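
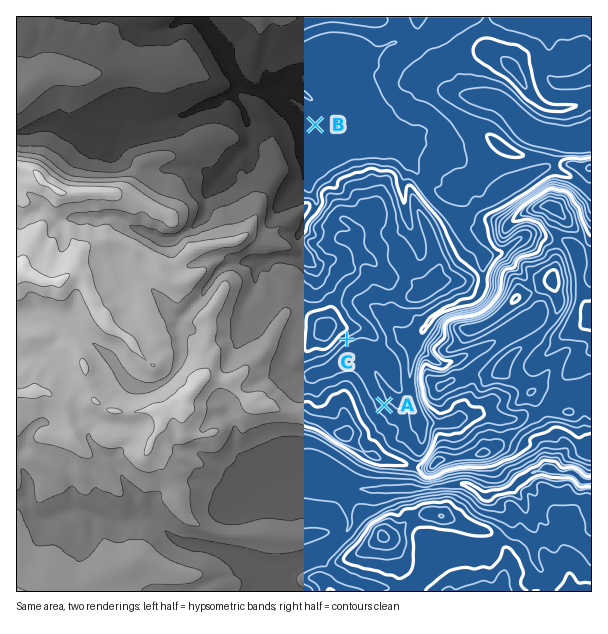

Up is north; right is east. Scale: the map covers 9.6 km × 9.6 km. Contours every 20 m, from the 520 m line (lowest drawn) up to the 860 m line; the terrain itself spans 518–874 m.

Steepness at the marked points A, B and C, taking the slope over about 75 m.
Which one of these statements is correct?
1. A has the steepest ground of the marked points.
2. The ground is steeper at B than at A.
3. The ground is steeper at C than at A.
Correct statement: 3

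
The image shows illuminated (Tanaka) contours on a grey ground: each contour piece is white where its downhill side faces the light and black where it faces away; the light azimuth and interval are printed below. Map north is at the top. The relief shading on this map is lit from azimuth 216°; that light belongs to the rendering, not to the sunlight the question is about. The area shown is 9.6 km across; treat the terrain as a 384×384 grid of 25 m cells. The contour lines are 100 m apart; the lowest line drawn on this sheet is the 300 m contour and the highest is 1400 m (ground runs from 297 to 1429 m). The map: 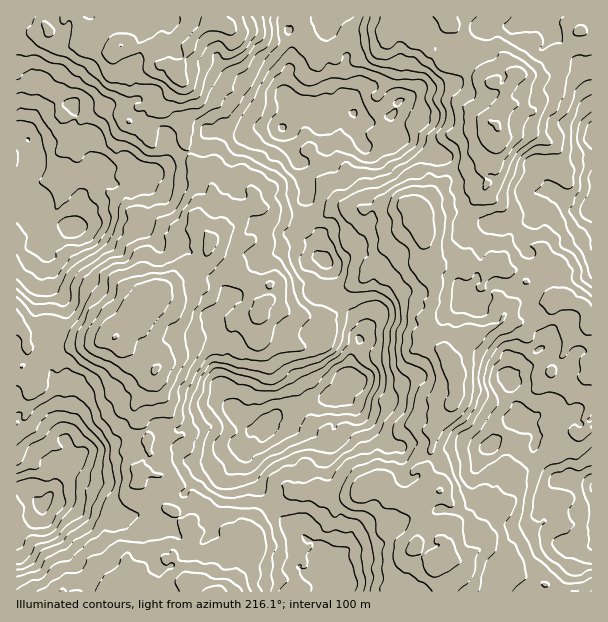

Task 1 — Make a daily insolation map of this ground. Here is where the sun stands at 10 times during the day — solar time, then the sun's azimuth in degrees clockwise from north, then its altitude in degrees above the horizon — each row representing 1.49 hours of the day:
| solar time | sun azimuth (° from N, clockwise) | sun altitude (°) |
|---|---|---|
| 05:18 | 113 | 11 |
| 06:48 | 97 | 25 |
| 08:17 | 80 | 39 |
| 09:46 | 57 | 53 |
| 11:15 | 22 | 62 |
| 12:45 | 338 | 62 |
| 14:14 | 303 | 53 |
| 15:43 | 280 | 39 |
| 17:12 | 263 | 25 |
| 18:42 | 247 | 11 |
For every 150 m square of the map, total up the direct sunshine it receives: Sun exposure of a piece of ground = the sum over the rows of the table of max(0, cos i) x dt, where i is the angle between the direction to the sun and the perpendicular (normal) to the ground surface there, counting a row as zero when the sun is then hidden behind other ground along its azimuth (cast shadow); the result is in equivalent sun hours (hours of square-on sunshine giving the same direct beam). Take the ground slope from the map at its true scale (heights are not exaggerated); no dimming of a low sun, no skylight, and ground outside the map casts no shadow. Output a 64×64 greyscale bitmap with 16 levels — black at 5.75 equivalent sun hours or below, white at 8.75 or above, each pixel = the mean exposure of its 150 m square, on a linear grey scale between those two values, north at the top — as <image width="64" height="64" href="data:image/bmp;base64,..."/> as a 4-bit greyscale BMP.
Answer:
<image width="64" height="64" href="data:image/bmp;base64,Qk12CAAAAAAAAHYAAAAoAAAAQAAAAEAAAAABAAQAAAAAAAAIAAATCwAAEwsAABAAAAAAAAAAAAAAABEREQAiIiIAMzMzAERERABVVVUAZmZmAHd3dwCIiIgAmZmZAKqqqgC7u7sAzMzMAN3d3QDu7u4A////AIpWrLm8ze7+zu3IdmiKze7N7buIre/u7e/t//3//pNIRWVYrtqtzbvJy6YTi9zMy77/7cq9zu3c7tzs3u7HVCQAN5eL3JvNvOlnWJacvMy97//9vM3d7N3d3O68zJZqoUN1OLq97deO76i3i7zdvt7f7+3LvNzavMy978ypNGqEyFE1eJmam9zMvJzc283N3v7v/MzLvLlGd63e3KqJrb3JIARmjJlplne+2pnMy5rL7t7u3duYert3u9y6qrzu7tQRJDRJdZ26eu3tqayZqc7+3t7czIiaiqe9ubus7u/tuHVDI3jNqu/t3tynaXec7/7t3e2867q4Vrer3Lzu7t3MulRmic7t7+7Kv9xlh67u7v7r3d7u2aVUvL3dzb3tzKndlpqJzu7t2pvbZFZI7u3u7su+/u7bvbu87M293e/afP/dvKeMze7braRVab3u7u7ezMzt3avbmrvMWL3L3Ljf7d27qXi6zr3qYgRli+7bu5uqrdyYa5aXdpy6zdmJqczN7svdyqmuyqdVu5Z5mZyomoaZmK2GU1WXvezN3dzMvd7vyZvLyqhkaZvrhjM3nMh2p0Q1mtyWi8dK7czc3dze7+/8mcyZq6ac7aq6gxBpmqREU0R1esurvFB4me7Mzt7///6pnMqsmbzavMyCISJHQQKGZ3ZJy6q7glzKrO7u3e7u7cu8uZqsuszt7chWMlnKdVe+7JaMzd3tm97dzu3dze7ty927mpqYzN3cy5i5re23Zp3tqZq+3e/sz+7d3u7t7dzM3LzM3JmaqY3u7My63KQkeZqYqorN7tqt7tze3u7d7s3bvM3KWpdZ3e7t3aYiJHp2MYipurzt7u7t7d/dze3t3bqt3Llama7t7d7uyWZoecqmaYaaq+3u7v7u7s3c7v7bvKu7t1vN793ezO7t3bqGe8polkqbys7u3t7evf7v/9qryKume7vv3cub3u3v63Vr23NYVXlXiK3e7u7rzv/+2ry3i6eZq+3bu7rO3d7/2ZrNlFZkVprNzO7u7t7+/9yqu8lpqJuquZq7y8zMvO27q8zKc2I3q+7aut7erv/uyaq723SGnMqJvN3MqqmZvdzKvLuEQmas7u663Mve/+6ZqrzbuVW83e3NzM3aq5i+26qpu6cUmZzu7cq829zu7GeavcrIad3u7czcvdmqy6yqmIWahIq7mb3M/szu7dzcRGh7qsy97s3e2tvN7cqrq+2plXhzerq6rN3v7u7Y3+sgBGms287uztzZzN7u7KrM7qZVZwVSJHvL7u7t3qmqh1QxFazM7dy7ucrM3u7cvM7v2Yl3KVUAN6mO7e7cdWZ4dTI0nc3d3c3ZhpztuFVq3u7bmql5dnzIWM/t7uoRMmmpYwJZzc293u22d7y3eqzu3LvLuYec7+ypvd7tshaavLqKhlV6i87t3tqJvKrt3N28zd3KuZ3+3N7/yagwW7p4iZqjEAAJvczu3LNpibzarN3u7tuoru3d7+7t2FO7y5RTdTE1IAW+/+3LlCRFdliM3e/tzLvO3t7O3eybqZqppTEAAAVVVJre7rupNnqou6m53uyrmsu87rqbuplYm87aMQADeJmrrK3t3u/Kvd/s3Lze7M2sybymiszLMmnN7sVAAmlBKs3dm87u/tvM3+vc3M7uzJqHncub7LqIq63utUd0V4dr3e2oncu8u83v7M793v27mc3cib23eaq6nf7N7LhoqNmru6aMzt7d7+7t3v3N25hnve3u2qp5unedzO7u7qjMy1WXZpvO/93f/t3d7t26tne+///u3synZv7s3u7dyWRmVTBJiM7u3Kmc3d7d3KmoVZ7tzNrd15y9//7e7u7ZQ2aZhUvbidqJq6qaZ3q4QzR4vs3Nu7dqvc7//t3u7cmVONyIvb3rq9y87JQyhjEAA1e+uc2rzczczO7u3f7czs3anNzcrczJSJvt28l1YQEESt23nbzu7amr7b3v/Kyt3u7LzMmKiURTKbqcynQjRqhnu8u8vN7cu7zevf7+/93dvO3NuclTMyWtvdu2AEQAZVeGqrq6vtvanM3c3d7sze2q3uuaiGNol9/7iTJYYwJM/aanm7qc3Mvbnd3M3u7ty7vO64mZeJU2q8zbur3dUUjtuIl7m6q7y3Xu3d7s3czOyt7Jmom9t1NIdZuq7d3bqKu6qIuZ3MqqnO7d3v3tzazc3si+7t67rcqszLy53t2TE0eYd0jcu5q93t3d3u3MnNy93L7u3u3e7d3tvN7dq+2nh5QTes293czt7deu3svO2ry9rd3d7t3t7/7f3d/Z3bqoYhOby73dzu7u3O3e3u3JzKqt7t3sve7v///czOu8q6VmY4eKvd3O7u/ty8yszNuaiYzs3czO7c3u79qrzNmYk4q7uqrLzO7v/+7d2qzdyYd3etzdzM3c283N/t283Mynepqbqd7e3u///u3MvLu7uHh63t3c3uvdve3MvMuqqrxVWbp1fe7u7u3MzOvKuHrKl4rbvd3d7c3d7tmb7uu6zZJEUQCt3f/u3MzMysy9lWiqqcirzd3u277u26vMzcnNyolQA3vO/+/N7szHjKu7q6mbtqm8ze3orv7Ku83d3e2slyBM2s/+7e7dmqghJ2eFWL23ury5zaes7svL3t3u6ndlONzLzd7K3M64modGmJiCnKqZqZrcyrqsuqjZvO7ZjMmazO/cqdt13u3Mve64u7uIhoiZnf7b7Zh5q93u24ne/u7e78hH"/>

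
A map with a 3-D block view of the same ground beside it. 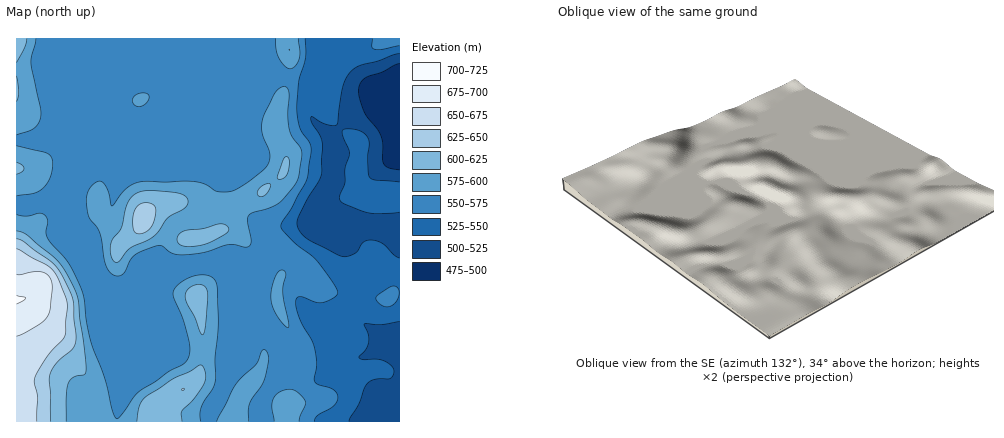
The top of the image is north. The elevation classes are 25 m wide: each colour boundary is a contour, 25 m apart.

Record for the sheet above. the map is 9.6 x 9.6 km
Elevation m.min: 490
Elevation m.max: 700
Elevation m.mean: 565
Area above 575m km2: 26.4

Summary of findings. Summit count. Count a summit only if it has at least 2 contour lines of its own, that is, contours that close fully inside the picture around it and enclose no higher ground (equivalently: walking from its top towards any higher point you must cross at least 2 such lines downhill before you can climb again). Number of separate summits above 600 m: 1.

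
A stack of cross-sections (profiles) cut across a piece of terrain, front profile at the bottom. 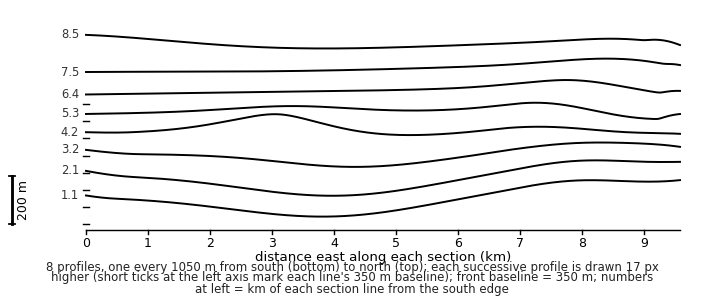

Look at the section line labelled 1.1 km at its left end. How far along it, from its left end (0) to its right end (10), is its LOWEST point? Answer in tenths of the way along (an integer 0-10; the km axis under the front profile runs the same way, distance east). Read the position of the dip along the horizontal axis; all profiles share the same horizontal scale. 4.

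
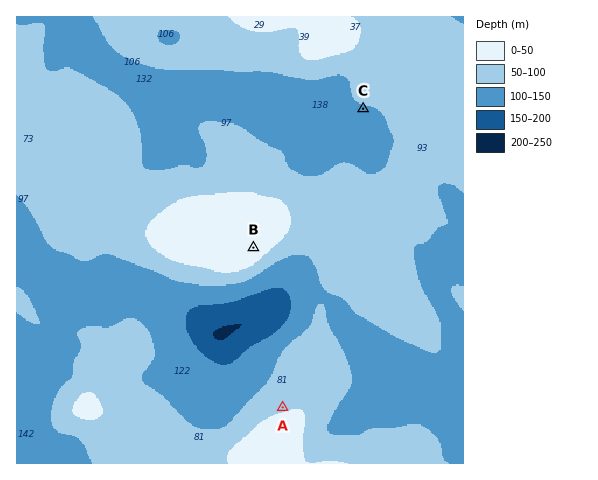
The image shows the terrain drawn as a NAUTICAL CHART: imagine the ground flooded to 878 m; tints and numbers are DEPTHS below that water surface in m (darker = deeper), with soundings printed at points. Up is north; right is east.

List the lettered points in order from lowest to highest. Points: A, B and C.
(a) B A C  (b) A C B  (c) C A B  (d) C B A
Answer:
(c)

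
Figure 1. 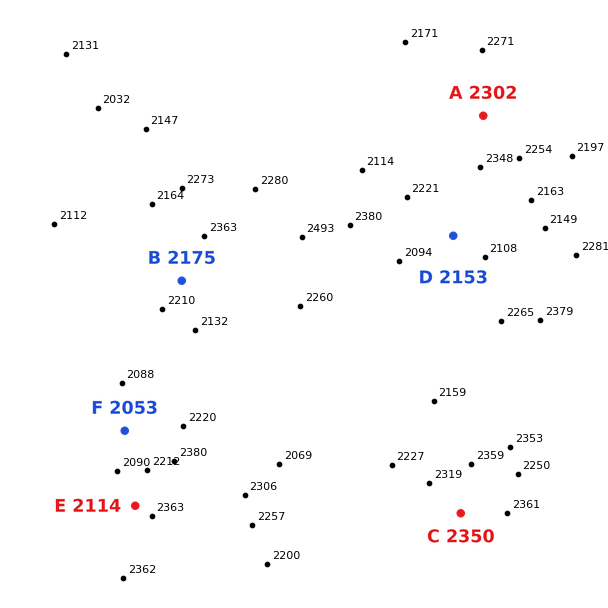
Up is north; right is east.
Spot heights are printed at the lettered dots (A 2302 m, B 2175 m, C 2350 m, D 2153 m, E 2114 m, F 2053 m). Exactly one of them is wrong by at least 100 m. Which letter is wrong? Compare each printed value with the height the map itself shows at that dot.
E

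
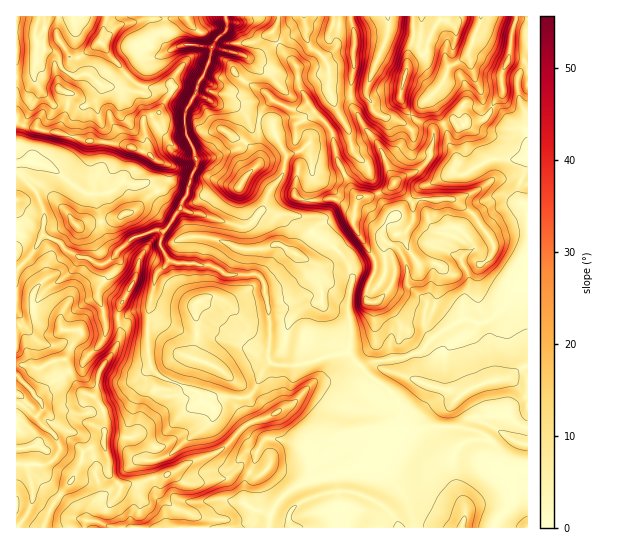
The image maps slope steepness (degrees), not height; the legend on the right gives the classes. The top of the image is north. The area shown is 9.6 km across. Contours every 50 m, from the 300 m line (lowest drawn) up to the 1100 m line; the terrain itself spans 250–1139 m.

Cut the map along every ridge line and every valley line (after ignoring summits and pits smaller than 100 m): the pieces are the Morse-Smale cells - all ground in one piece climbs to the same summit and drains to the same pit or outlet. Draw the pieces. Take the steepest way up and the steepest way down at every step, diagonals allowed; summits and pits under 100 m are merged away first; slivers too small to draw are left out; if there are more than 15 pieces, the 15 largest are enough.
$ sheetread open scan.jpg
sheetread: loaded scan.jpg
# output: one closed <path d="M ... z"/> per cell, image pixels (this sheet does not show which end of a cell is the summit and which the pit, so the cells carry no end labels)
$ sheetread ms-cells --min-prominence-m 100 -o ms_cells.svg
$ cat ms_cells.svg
<path d="M278 16l-52 0 1 14-10 8-5 9-3 15-12 23-1 8 22 12 20 3 12 11 20 4 17 32-6 22-10 12-7 18-18 20-7 0-58-19-18 25-3 9 1 7 6 9 7 5 37 2 15 10 31 0 4 3 3 4 5 32-1 44 5 6 24 1 34-10 18-3 19 22 15 11 17 18 3 10-2 19 5-3 21-2 32 0 26 8 6 6 0 21 18 13 3 10 0 16-15 18-2 8 32 1 1-397-13-6-21-18-9 12-6 2-12 0-6 6-3 0-5-7-4 1-16 10 0 11-5 19-10 10-24 10-15-36-8-8-5 0-31 13-3-19-23-25-10-21-2-18-16-17-9-17 5-8z"/><path d="M17 168l0 360 252 0 0-9 8-17 14-13 15-8 9-2-6-16 4-12 8-7 29-12 23 1 22 10 6-14 2-16-3-10-17-18-9-5-18-18-7-10-18 3-34 10-20 0-7-2-6 6-14 27-31 1-10 8-8-4 0-6-3-3-11-3-28-13-8-9-3-12 0-37 8-44 12-12-8-17 4-14-11 0-22 8-26 25-8 0-11-7-7 0-13-6-8-10-15-7 1-23-3-8-5-12-19-20z"/><path d="M169 260l-2 5-11 9-5 24-3 20 0 37 3 12 8 9 28 13 11 3 3 3 0 6 8 4 10-8 31-1 14-27 7-7-3-4 1-44-5-32-7-7-31 0-15-10-37-2z"/><path d="M459 427l-32 0-25 4-15 24-10 10-14 6-24 2-2 2 0 10 4 42 153 1 3-9 15-18 0-16-3-10-18-13 0-21-6-6z"/><path d="M189 44l-12 3-20 10-14 2-16 16 15 12 19 1 10-4 2 3-13 24-16 8 5 34-28-9-34-3-70-18-1 40 11-2 22 6 37 26 21 0 15-10 24 0 11 8 4 10 9 10 7 2 11-20 3-15 6-15-4-16-8-16 0-20 22-42 5-19-1-3z"/><path d="M73 16l-57 1 0 105 10 5 31 5 30 9 34 3 28 9-5-34 16-8 5-12 7-8 0-6-11 3-14 0-10-4-11-8-13 11-8 0-16-12-16 1-7-4-6-7-1-8-7-6 21-16 2-13z"/><path d="M197 93l-12 18 0 20 8 16 4 16-6 15-3 15-7 10 0 6 58 18 7 0 18-20 7-18 12-15 4-19-17-32-20-4-12-11-20-3z"/><path d="M27 161l-9 2-2 4 8 12 12 12 5 12 3 8-1 23 15 7 8 10 13 6 7 0 11 7 8 0 4-3 12-13 16-12 16-5 12 0 11-17-12-9-7-14-11-8-24 0-15 10-21 0-32-24z"/><path d="M366 432l-21 1-24 11-8 7-4 12 6 16-9 2-15 8-14 13-8 17 0 8 72 1-4-53 2-2 30-4 8-4 10-10 6-10-2-4-8-4z"/><path d="M333 16l-54 0-2 9-5 8 9 17 16 17 2 18 10 21 23 25 3 20 4-4 33-10-19-28-2-11-18-1-5-8 1-20-5-10 11-9 2-5-1-8 3-7 0-4-6-3z"/><path d="M481 16l-41 1 0 4-11 17-2 13-17 12-3 4-7 31 10 17 27-25 8-12 3-11 20-12 13-36z"/><path d="M366 92l-4 3-11 1 1 10 12 21 15 18 10 28 4 8 4 0 6-5 15-5 10-10 5-19 0-12-22-14-6 5-6 0-21-6-6-6 0-6z"/><path d="M413 16l-25 1 0 17-21 53 0 8 5 8 0 6 11 8 8 0 8 4 6 0 6-6-6-6-5-14 7-24 1-18 5-14z"/><path d="M469 56l-21 11-3 11-8 12-26 25 4 5 19 11 19-11 5 7 3 0 6-6 16-1 6-6 3-7-9-8z"/><path d="M165 16l-58 1-7 25 26 33 4-2 13-14 14-2 16-8-6-11z"/>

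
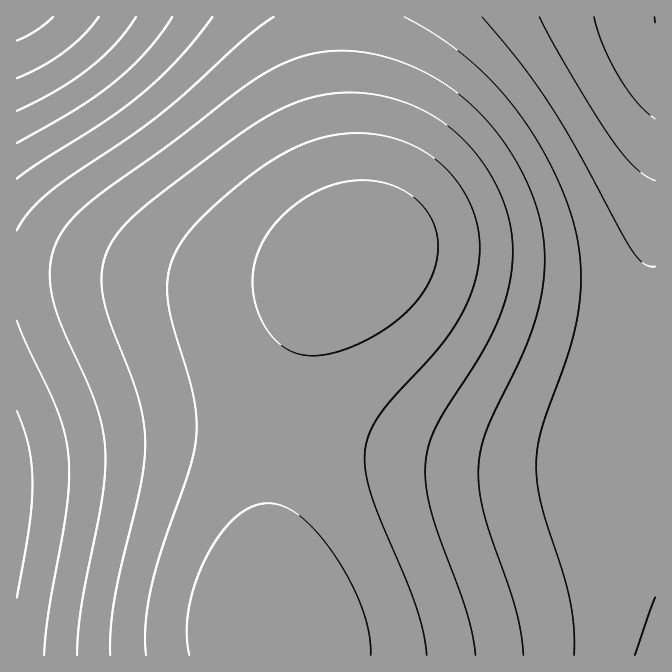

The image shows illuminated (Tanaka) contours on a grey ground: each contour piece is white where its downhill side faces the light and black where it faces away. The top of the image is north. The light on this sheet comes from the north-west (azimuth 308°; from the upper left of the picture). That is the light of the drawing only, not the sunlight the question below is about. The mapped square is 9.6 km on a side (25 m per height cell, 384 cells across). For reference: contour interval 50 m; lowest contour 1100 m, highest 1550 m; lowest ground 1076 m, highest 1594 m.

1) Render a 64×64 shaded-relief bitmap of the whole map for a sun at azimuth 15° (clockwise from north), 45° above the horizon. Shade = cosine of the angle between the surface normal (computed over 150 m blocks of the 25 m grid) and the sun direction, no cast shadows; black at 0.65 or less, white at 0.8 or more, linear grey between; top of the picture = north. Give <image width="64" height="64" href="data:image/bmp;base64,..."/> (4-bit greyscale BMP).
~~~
<image width="64" height="64" href="data:image/bmp;base64,Qk12CAAAAAAAAHYAAAAoAAAAQAAAAEAAAAABAAQAAAAAAAAIAAATCwAAEwsAABAAAAAAAAAAAAAAABEREQAiIiIAMzMzAERERABVVVUAZmZmAHd3dwCIiIgAmZmZAKqqqgC7u7sAzMzMAN3d3QDu7u4A////AEREREREREREREREVVVVZmZmd3d3d3d3d3d3d3d2ZmZVREREREREREREREVVVVZmZnd3d3d4iIiId3d3d3ZmZlVERERERERERERFVVVmZmZ3d3d4iIiIiIiIh3d3d2ZmZVVERERERERFVVVVZmZnd3d3iIiIiIiIiIiId3d3dmZlVVVEREREVVVVVWZmZ3d3d4iIiIiIiIiIiIiHd3d2ZmVVVVVVVVVVVVVmZmZ3d3eIiIiIiIiIiIiIiIh3d3dmZlVVVVVVVVVVVmZmd3d3iIiIiIiIiIiIiIiIiHd3d2ZmVVVVVVVVVVVmZmd3d3iIiIiIiJmZmYiIiIiIh3d3ZmZVVVVVVVVVZmZmd3d4iIiIiIiZmZmZiIiIiIiHd3dmZlVVVVVVVVVmZmd3d4iIiIiIiZmZmZiIiIiIiId3d2ZmVVVVVVVVVmZmZ3d3iIiIiIiZmZmZiIiIiIiIh3d3ZmZVVVVVVVVWZmZ3d3iIiIiIiIiIiIiIiIiIiIiHd3dmZlVVVVVVVVZmZnd3eIiIiIiIiIiIiIiIiIiIiHd3d2ZmVVVVVVVVVmZmd3d4iIiIiIiIiIiIiIiIiIiHd3d3ZmZERERVVVVWZmZ3d3eIiIiIiIiIiIiIiIiIh3d3d3dmZkREREVVVVVmZmd3d4iIiIiIiIiIiIiId3d3d3d3d2ZmREREREVVVVZmZ3d3d4iIiIiIiHd3d3d3d3d3d3d2ZmZERERERFVVVmZmd3d3d3d3d3d3d3d3d3d3d3d3d2ZmZjRERERERVVVZmZnd3d3d3d3d3d3d3d3d3d3d3d2ZmZmMzMzRERERVVWZmZnd3d3d3d3ZmZmZmZmZmZmZmZmZmUzMzMzNEREVVVWZmZmZmZmZmZmZmZmZmZmZmZmZmZmZTMzMzMzRERFVVVmZmZmZmZmZmVVVVVVVmZmZmZmZmZVIiIiMzMzRERFVVVmZmZmZVVVVVVVVVVVVVZmZmZmZlUiIiIiMzM0RERVVVVVVVVVVVVVREREVVVVVVVmZmZmVSIiIiIjMzNEREVVVVVVVVVVRERERERERVVVVVVmZmVVERIiIiIzMzRERFVVVVVVRERERERERERERVVVVVZmZVURESIiIjMzNERERFVVVEREREREQzNEREREVVVVVmZlVREREiIiIzMzRERERERERERERDMzMzNERERVVVVVZmVVERESIiIjMzNEREREREREREQzMzMzMzREREVVVVZmZlURESIiIjMzM0REREREREREQzMzMzMzNERERVVVVmZmZhESIiIiMzM0REREREREREQzMzMzMzM0RERVVVVmZmZmIiIiIiMzMzRERERERERERDMzMzMzM0RERFVVVmZmZmYiIiIiMzMzREREREREREREQzMzMzM0RERFVVVWZmZmZiIiIjMzM0REREREREREREREMzMzM0RERFVVVWZmZmZmIiMzMzNERERERVVURERERERERERERERFVVVmZmZmZmYzMzMzRERERFVVVVVVRERERERERERERVVVVmZmZnd3ZjMzNEREREVVVVVVVVVVREREREREREVVVVZmZmZ3d3d3REREREVVVVVVVVVVVVVVVVVERVVVVVVWZmZnd3d3d3dERFVVVVVVVWZmZVVVVVVVVVVVVVVWZmZmZ3d3d3d3d1VVVVVmZmZmZmZmZmZlVVVVVVVmZmZmZ3d3d3d4iIh3VWZmZmZmZmZmZmZmZmZmZmZmZmZmZ3d3d3eIiIiIiIhmZmd3d3d3d3d3d2ZmZmZmZmZ3d3d3d4iIiIiIiIiIiHd3d3d3d3d3d3d3d3d3d3d3d3d3iIiIiIiIiJmZmYiIeIiIiIiIiIiIiHd3d3d3d3iIiIiIiZmZmZmZmZmZmZmIiZmZmZmYiIiIiIiIiIiIiIiImZmZmZmZmZmZmZmZmZmZmZmZmZmZmYiIiIiIiIiJmZmZmqqqqqqqqqqpmZmZmaqqqqqpmZmZmZiIiIiZmZmZmqqqqqqqqqqqqqqqqZmqqqqqqqqqmZmZmZmZmZmZmaqqqqq7u7u7qqqqqqqqqqqqu7qqqqqqmZmZmZmZmZqqqqq7u7u7u7u7uqqqqqqqu7u7u7uqqqqqmZmZmZmaqqqqu7u7u7u7u7u7uqqqqqq7u7u7u7qqqqqpmZmZmqqqqru7u7vMzMu7u7u7qqqqqru7u7u7u6qqqqqZmZqqqqqru7u8zMzMzMu7u7uqqqqqu7u7u7u7qqqqqqqqqqqqqru7u8zMzMzMzLu7u6qqqqq7u7u7u7uqqqqqqqqqqqqru7u8zMzMzMzMu7u7qqqqqrzLu7u7u6qqqqqqqqqqqru7u8zMzMzMzMy7u7uqqqqqu7u7u7u6qqqqqqqqqqqqu7u7zMzMzMzMzLu7uqqqqqq7u7u7u6qqqqqZmaqqqqq7u7vMzMzMzMzLu7uqqqqpmbu7u7u6qqqqmZmZmqqqqru7u8zMzMzMzLu7uqqqqZmZu7u7uqqqqpmZmZmZqqqqu7u7vMzMzMzLu7uqqqmZmZm7u6qqqqmZmZmZmZmaqqqru7u7vMzMy7u7uqqqmZmZmaqqqqqpmZmZmZmZmZmqqqq7u7u7u7u7u7uqqpmZmYiIqqqqmZmZmYiIiJmZmZqqqqu7u7u7u7u7qqqpmZmIiIiqmZmZmIiIiIiIiJmZmZqqqqq7u7u7uqqqqZmZiIiIiJmZmZiIiIiIiIiIiZmZmqqqqqq7u6qqqqqZmZiIiId3"/>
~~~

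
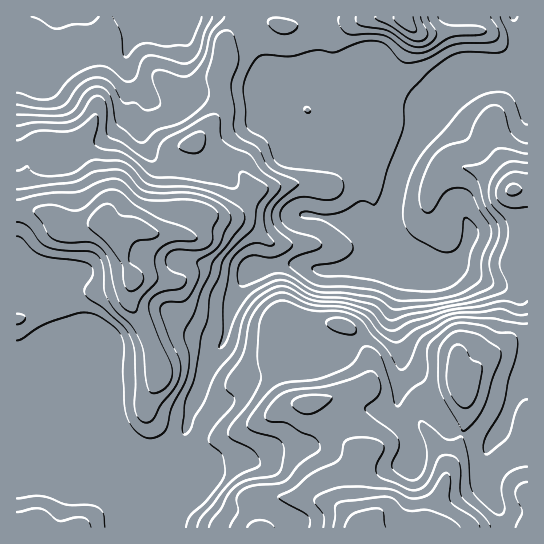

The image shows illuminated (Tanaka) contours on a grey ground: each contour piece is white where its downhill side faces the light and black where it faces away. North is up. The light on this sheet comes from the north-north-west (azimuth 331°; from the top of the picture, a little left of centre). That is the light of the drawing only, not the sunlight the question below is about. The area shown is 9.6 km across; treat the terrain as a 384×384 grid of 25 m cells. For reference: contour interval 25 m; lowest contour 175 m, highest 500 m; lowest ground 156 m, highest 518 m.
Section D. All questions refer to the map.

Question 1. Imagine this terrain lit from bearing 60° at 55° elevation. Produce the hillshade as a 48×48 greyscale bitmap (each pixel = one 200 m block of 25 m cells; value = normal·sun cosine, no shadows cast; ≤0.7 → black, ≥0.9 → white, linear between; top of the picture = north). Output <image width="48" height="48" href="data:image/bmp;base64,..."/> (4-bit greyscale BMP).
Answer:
<image width="48" height="48" href="data:image/bmp;base64,Qk32BAAAAAAAAHYAAAAoAAAAMAAAADAAAAABAAQAAAAAAIAEAAATCwAAEwsAABAAAAAAAAAAAAAAABEREQAiIiIAMzMzAERERABVVVUAZmZmAHd3dwCIiIgAmZmZAKqqqgC7u7sAzMzMAN3d3QDu7u4A////AJq7qszLmZmGZnd4m6l2RFirurqrzN7qd6q7u7zLmZmYdnd4mZdlVXmrvLu7ze7Jdqq8y7u5mZmZh1VniId3eJqrzdurze2nVqq7qqqZmZmZmGVomqmImaq7zduJvduGZ5qpmZmZmZmZmHZ5q5iImZq83clnvduHiJmZmZmZmZmZmHZ5mXd4mZmszKhmrduImZmZmZmZmImZh2Z4h3eJmHiru6hnvduZmpmZmZmZh4mZd2Z3d2d4h3iry6h5vMuZmZmZmZmZZXmph2ZmZmZ3d4qrzKiKqqqZmZmZmZmXRHq6h3ZmZnZniZqry5irmJqpiJmZmZmWNZvLmIdmZ3ZomZqruoiqZoqpmJmZmZmFRpq7qHh2ZneJqpmauomnRZu6mZmZmZl1RXm8qHd3Znmruqmay5mVNqzLqZmZmZh2VFi9yXd3eJq7qpmr3Jh0SLzLqpmZmZiHVFne23d3eJmqmZmb3JhkWau7qpmZmZmHU1vu3Jd3eJmZmZib3JdUaau7u5mZmZmGQ2zu3KhlaIiZmZic7JZVabu8u5mZmZl1I43ty6hUaIiZmIiu64dmerzMzJmZiIdiBL7bu7lTV4iIiIrv64iHis3cvKqYiHYwKN26q7pkV4iaqr7/65qYm8zMzKqZmGQhW9uZrMuFV5vN3O//7Lu6q7u8zJmZh2Uzerl4vMunZ63/7d7e7cu7qqmqqZmZiHZEeqmKzMy6iL7/7MzNy7qqqYiHd5mZiHU0eru7zM3bmb7+y7u7qZmZmHZEaJiId2Qkm83Lu83KmazKmZmZmZmZmHQ1eYdlVVMlm7uoiau5d5qYiZmZmZmYiHVGiWVEVlM3qZmGebupeKu6q7qZmZh3mYZFeERFd2VpmZqpq8yqrN3Lu7qZmYd4mpZDaFVnmXeaq8y7uru8zu26qqmZmHd5qoUiaHeJqoirvdyqqs3d3dupiJmJmHaKqWISZ5mruois3cu7ze7bu7qGZ5mZmXaKqFETaKqrupis7ty83uypq8qHebqZqXaJl0Ikiaq7upms/+y8zLqZvdy6q8qZqXZ4h2VWm6q7qYq879qqqZib3+27u7maqodniIh4q5q6mZq87riIiZms79uqqpmJqpdnmqmJvJmqmavN7Zd4iqvN7sqZmZmIqqh4mpiKzJmqqavN24eIm8zd3LmZmZmImqmImYibzZq7uZzdupmYiszdy5mImZmYmqqYiHebzLzMqIvduqqpiazduZd4qpmZmqqZiHiczMzKhmruuqmZiJvNuYeKupmZmqmZmIiszMypdnvuuoeJh4rMqYiaqZmZmZmamZmru7qYd4vtuHeah4rMqZmaqZmZmZmaqZmqqpmYiJvMp3m7h3m7qYiZmZmZiImZmZmZmZmZmZq7l4vLhWi7qIiIiJmZhneJmYiImZmZmZmqmKy6dEjLmHiIiJmIZDRoh3Z4qpmamZmbqrupc0nLh3iIiId1MAOKl2aLupmqmZmruqmZdFm5d4mZh2ZTECndqInOyZqqmZmrupmZdmiYeJmZh2UzEX3+uqvfuA=="/>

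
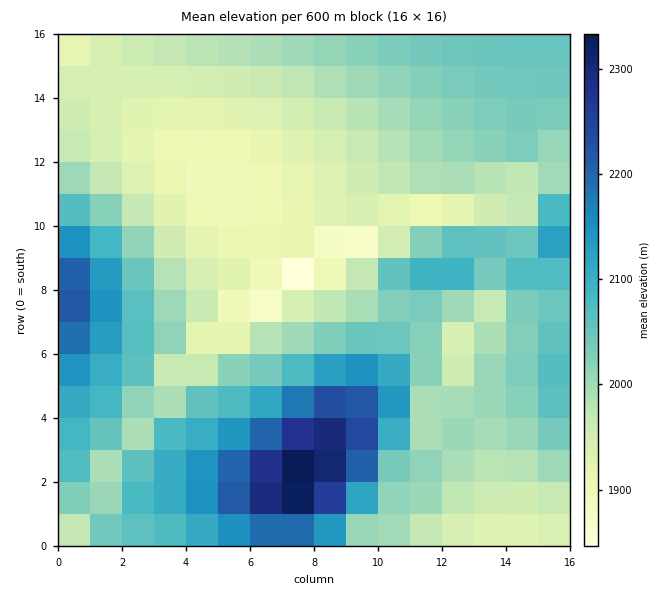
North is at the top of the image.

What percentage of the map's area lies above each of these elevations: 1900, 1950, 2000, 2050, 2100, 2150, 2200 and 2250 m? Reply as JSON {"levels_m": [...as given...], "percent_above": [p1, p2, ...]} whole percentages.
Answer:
{"levels_m": [1900, 1950, 2000, 2050, 2100, 2150, 2200, 2250], "percent_above": [95, 76, 54, 30, 17, 10, 6, 3]}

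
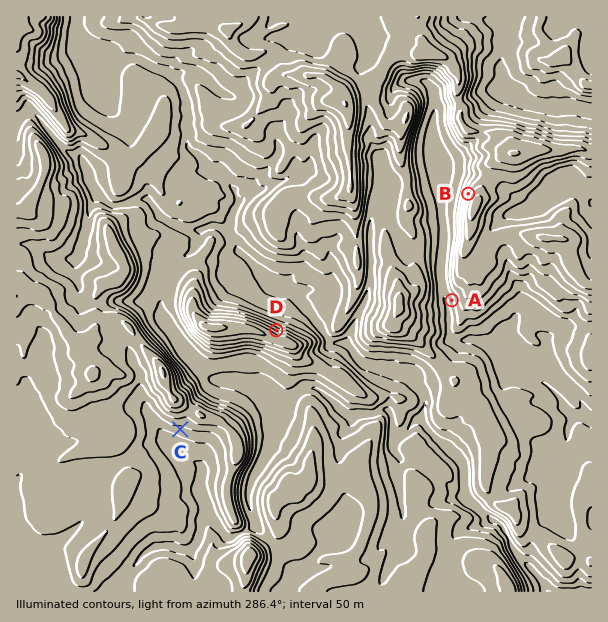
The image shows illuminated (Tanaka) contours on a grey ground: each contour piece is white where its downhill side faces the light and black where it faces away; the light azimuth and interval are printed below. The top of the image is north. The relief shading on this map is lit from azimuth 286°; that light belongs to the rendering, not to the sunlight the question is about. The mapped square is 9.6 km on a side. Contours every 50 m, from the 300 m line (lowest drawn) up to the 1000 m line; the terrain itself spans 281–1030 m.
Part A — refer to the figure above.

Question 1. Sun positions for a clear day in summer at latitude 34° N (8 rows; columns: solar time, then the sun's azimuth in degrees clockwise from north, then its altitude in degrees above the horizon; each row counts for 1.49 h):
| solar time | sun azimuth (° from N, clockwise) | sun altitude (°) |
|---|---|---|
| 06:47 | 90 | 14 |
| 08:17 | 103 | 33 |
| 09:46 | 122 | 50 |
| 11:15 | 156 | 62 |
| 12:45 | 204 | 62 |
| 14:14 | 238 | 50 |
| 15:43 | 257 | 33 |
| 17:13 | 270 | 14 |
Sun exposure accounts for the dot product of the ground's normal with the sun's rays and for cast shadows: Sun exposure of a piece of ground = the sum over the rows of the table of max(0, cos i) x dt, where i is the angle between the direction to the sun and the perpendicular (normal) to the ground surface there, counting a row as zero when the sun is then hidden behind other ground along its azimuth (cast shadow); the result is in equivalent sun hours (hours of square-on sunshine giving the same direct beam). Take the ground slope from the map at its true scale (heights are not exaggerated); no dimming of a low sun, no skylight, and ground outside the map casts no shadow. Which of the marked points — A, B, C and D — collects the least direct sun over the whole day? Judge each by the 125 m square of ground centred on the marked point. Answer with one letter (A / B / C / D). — D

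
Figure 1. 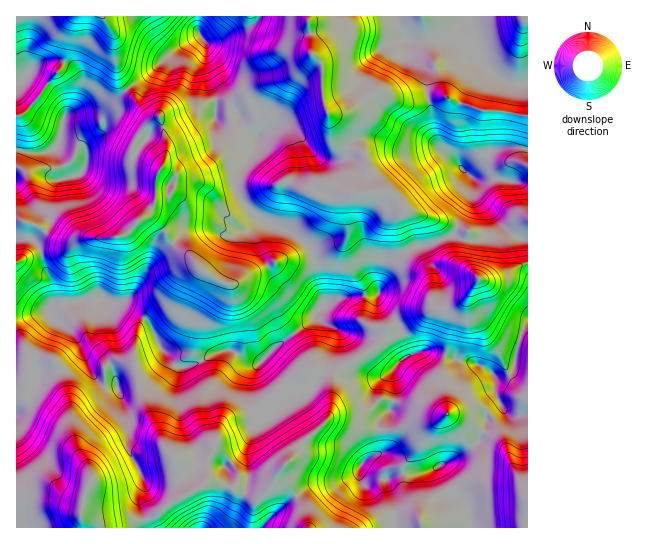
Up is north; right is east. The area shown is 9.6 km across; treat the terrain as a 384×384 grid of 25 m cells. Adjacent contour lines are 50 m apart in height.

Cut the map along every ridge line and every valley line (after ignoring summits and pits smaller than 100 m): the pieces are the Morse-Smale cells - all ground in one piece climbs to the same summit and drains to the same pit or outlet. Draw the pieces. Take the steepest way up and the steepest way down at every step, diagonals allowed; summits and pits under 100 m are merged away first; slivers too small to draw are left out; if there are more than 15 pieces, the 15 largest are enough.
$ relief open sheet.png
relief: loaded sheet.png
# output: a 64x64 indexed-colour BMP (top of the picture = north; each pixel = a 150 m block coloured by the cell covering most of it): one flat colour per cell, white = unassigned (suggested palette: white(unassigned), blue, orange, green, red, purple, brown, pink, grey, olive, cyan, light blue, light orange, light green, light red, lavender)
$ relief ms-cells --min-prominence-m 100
<image width="64" height="64" href="data:image/bmp;base64,Qk12CAAAAAAAAHYAAAAoAAAAQAAAAEAAAAABAAQAAAAAAAAIAAATCwAAEwsAABAAAAAAAAAA////ALR3HwAOf/8ALKAsACgn1gC9Z5QAS1aMAMJ34wB/f38AIr28AM++FwDox64AeLv/AIrfmACWmP8A1bDFAAAAAADdEd3d3d3d3d3d3d3d3WZmZmZmZERERERMzMzMAAAAABEREREd3d3d3d3d3d3dZmZmZmZkREREREzMzMwAAAAAERERERHd3d3d3d3d3d1mZmZmZmREREREzMzMzAAAABERERERERHd3d3d3d3d1mZmZmZmZERERETMzMzMERERERERERERERHd3d0RHd3WZmZmZmZkRERETMzMzMwRERERERERERERER3dARER3WZmZmZmZkRERETMzMzMzBEREREREREREREREQAAEREWZmZmZmZERERETMzMzMzMERERERERERERERERAAERERZmZmZmZERERERMzMzMzMwREREREREREREREREAAREREWZmZmZmRERERETMzMzMzBEREREREREREREREQARERERFmZmZmZkRERERETMzMzMERERERERERERERERERERERERZmZmZmZEREREREzMzMwREREREREREREREREREREREREWZmZmZkRERERERMzMzBERERERERERERERERERERERERFmZmZkRERERERETMzMERERERERERERERERERERERERERZmZmZERERERERMzMwRERERERERERERERERERERERERFmZmZkRERERERETEROEREREREREREREREREREREREREWZmZmZERERERERERE7hERERERERERERERERERERERERFmZmZkRERERERERETuEREREREREREREREREREREREREWZmZmRERERERERERO7hERER7hERERERERERERERERERZmZmZERERERERERE7uERER7uERERERERERERERERERFmZmZkRERERERERETu7u4RHu4RERERMxERERERERERERZmZmZERERERERERO7u7uEe4RERERMzMxERMzERERERERZmZmRERERERERE7u7u7u4RERERMzMzMzMzMxERERERERZmZERERERERETu7u7u7hEREREzMzMzMzMzMxEREREREWZkRERERERERO7u7u7uEREREzMzMzMzMzMzMRERERERZkRERERERERE7u7u7u4RERETMzMzMzMzMzMzEREREREWREREREREREQO7u7u7hERETMzMzMzMzMzMzMxERERER/0RERERERERAAA7u7uEREzMzMzMzMzMzMzMzMRERER/////0REREREAAADMzMzMzMzMzMzMzMzMzMzM4gRER///////0REREQAAAMzMzMzMzMzMzMzMzMzMzMziIiIj///////9ERERAAAMzMzMzMzMzMzMzMzMzMzMzOIiIiI///////0REREAAAzMzMzMzMzMzMzMzMzMzMzM4iIiIj///////+7tEQAADMzMzMzMzMzMzMzMzMzMzM4iIiIiP//////u7u7tAADMzMzMzMzMzMzMzMzMzMzMziIiIiIj////wC7u7u7AAMzMzMzMzMzMzMzMzMzMzMzOIiIiIiIj///ALu7u7sAAzMzMzMzMzMzMzMzMzMzMzOIiIiIiIiIiPAAu7u7uwADmZmZmZMzMzMzMzMzMzMzOIiIiIiIiIiIgAC7u7u7AAqZmZmZmTMzMzMzMzMzMziIiIiIiIiIiIgAALu7u7uqqpmZmZmZkzMzMzMzMzM4iIiIiIiIiIiIiAVVu7u7u6qqmZmZmZmZkzMzMzMzM4iIiIiIiIiIiIhVVVW7u7u7qqmZmZmZmZmTMzMzN3c4iIiIiIiIiIiIVVVVVVu7u7uqqZmZmZmZmZkzN3d3dyKIiIiIiIiIiIVVVVVVW7u7u6qqmZmZmZmZl3d3d3d3IiKIiCIiIiIlVVVVVVVbu7u7qqqpmZmZmZmZd3d3d3IiIiIiIiIiIlVVVVVVVVu7u7uqqqqZmZmZmZl3d3d3dyIiIiIiIiIiVVVVVVVVW7u7u6qqqpmZmZmZmXd3d3d3IiIiIiIiIiJVVVVVVVVVu7u7qqqpmZmZmZd3d3d3d3dyIiIiIiIiIlVVVVVVVVVbu7uqqqmZmZmZl3d3d3d3d3ciIiIiIiJVVVVVVVVVVVVVVaqqqZmZmZmXd3d3d3d3dyIiIiIiJVVVVVVVVVVVVVVVqqqqmZmZmZl3d3d3d3dyIiIiIiJVVVVVVVVVVVVVVVWqqqqZmZmZmZd3d3d3dyIiIiIiJVVVVVVVVVVVVVVVVaqqqpmZmZmZl3d3d3d3IiIiIiIlVVVVVVVVVVVVVVVVAKqqqqqpmZl3d3d3ciIiIiIiIiIiVVVVVVVVVVIiIiIACqqqqqqZl3d3d3dyIiIiIiIiIiIlVVUiJVUiIiIiIgAKqqqqqqp3d3d3d3IiIiIiIiIiIiIiIiIiIiIiIiIiAACqqqqqoAd3d3d3IiIiIiIiIiIiIiIiIiIiIiIiIgAAAAqqqqqgAHd3d3ciIiIiIiIiIiIiIiIiIiIiIiIAAAAAAKqqqqAAB3d3dyIiIiIiIiIiIiIiIiIiIiIiIAAAAAAAqqqqAAAAB3d3IiIiIiIiIiIiIiIiIiIiIiIAAAAAAACqqqoAAAAAd3ciIiIiIiIiIiIiIiIiIiIiIgAAAAAAAKqqqgAAAAAHdyIiIiIiIiIiIiIiIiIiIiIiAAAAAAAACqqqAAAAAAACIiIiIiIiIiIiIiIiAAAAAAAAAAAAAAAKqqoAAAAAAAIiIiIiIiIiIiIiIiIAAAAAAAAAAAAAAAqqoAAAAAAAAiIiIiIiIiIiIiIiIgAAAAAAAAAA"/>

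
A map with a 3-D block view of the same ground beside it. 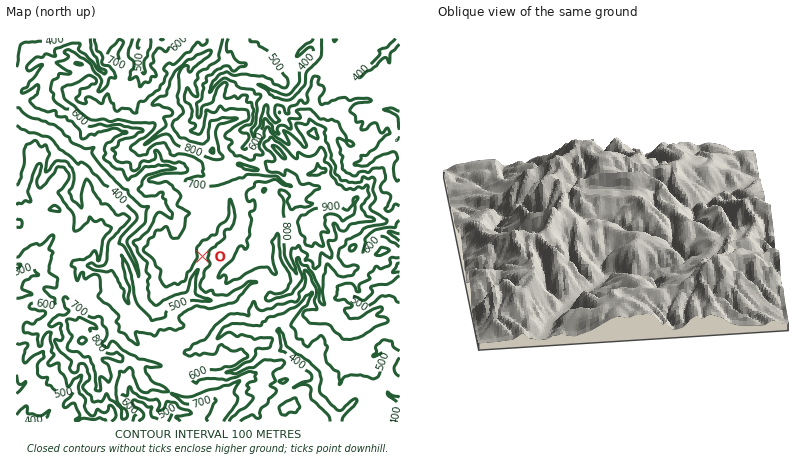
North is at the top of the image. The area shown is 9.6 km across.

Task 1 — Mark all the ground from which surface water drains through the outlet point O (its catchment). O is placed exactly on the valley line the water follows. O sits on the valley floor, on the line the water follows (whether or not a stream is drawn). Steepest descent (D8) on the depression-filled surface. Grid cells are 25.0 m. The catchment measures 5.509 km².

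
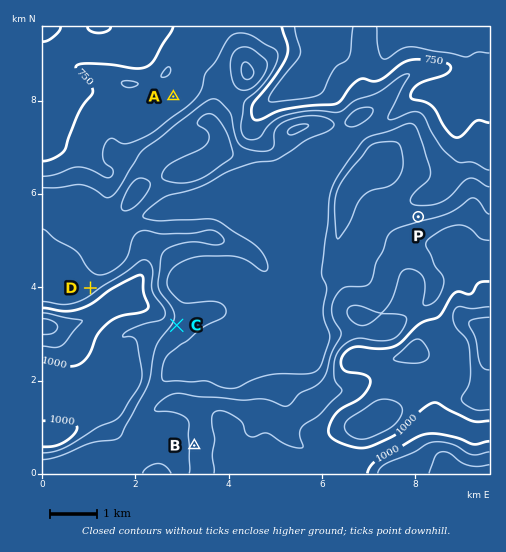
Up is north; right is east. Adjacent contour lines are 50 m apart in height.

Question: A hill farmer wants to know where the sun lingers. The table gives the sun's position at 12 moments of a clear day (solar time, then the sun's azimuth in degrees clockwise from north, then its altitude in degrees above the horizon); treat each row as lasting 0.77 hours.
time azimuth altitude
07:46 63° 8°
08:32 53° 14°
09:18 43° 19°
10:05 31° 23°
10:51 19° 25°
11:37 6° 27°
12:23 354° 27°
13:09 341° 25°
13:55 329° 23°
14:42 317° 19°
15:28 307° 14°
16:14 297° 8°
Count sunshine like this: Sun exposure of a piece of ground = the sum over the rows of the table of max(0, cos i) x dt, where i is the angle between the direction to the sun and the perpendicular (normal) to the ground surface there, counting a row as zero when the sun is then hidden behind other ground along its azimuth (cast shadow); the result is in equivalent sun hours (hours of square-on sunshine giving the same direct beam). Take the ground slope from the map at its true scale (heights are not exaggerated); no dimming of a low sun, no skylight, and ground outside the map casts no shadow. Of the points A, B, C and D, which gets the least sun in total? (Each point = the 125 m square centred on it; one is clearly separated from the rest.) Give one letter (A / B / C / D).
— C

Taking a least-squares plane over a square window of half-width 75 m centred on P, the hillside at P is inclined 9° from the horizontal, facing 348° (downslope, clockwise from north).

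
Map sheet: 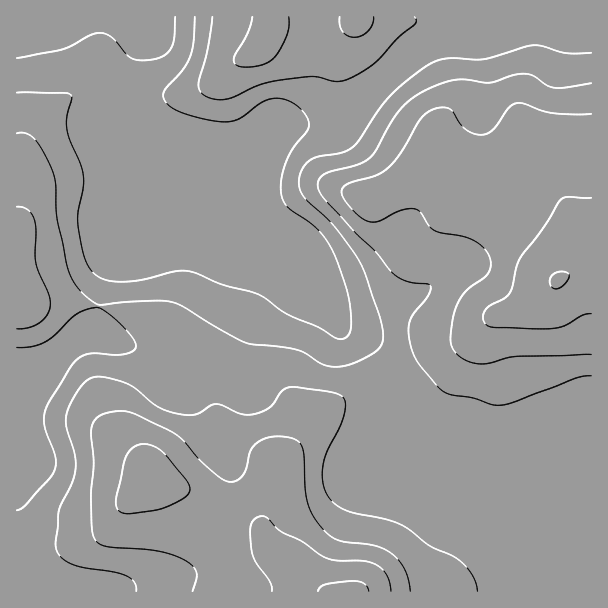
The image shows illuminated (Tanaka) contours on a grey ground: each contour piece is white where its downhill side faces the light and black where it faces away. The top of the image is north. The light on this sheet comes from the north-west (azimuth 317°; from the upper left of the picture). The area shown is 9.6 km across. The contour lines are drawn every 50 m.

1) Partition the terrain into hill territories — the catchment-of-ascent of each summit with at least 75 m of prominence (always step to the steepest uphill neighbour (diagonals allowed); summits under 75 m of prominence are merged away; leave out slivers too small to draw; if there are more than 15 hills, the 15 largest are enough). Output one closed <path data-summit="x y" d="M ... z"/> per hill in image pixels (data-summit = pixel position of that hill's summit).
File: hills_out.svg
<path data-summit="351 591" d="M477 16l-363 1 24 27-16 30-7 24 0 154-12 33-9 47-17 5-36 33-25-1 1 223 491-1-8-30-54-127-12-13-9-5-15-12-14-21-4-12-8-17-13-11-24-11-9-8-10-18-18-18-8-13-3-4-21-9-148-146 38 16 54 12 20 0 39-20 18 0 15 3 21-1 19-16 57-55 24-9 26-4 16-6z"/><path data-summit="558 281" d="M591 16l-112 0-2 20-10 4-32 6-24 9-69 66-13 6-48-3-24 10-11 8-24 2-54-12-31-12-3-4-2 1 146 145 21 9 11 17 18 18 10 18 9 8 24 11 13 11 8 17 4 12 14 21 15 12 9 5 12 13 54 127 9 31 83-1z"/><path data-summit="18 299" d="M113 16l-97 1 1 351 24 2 36-33 17-5 9-47 12-33 0-154 7-24 16-27 0-3-11-14z"/>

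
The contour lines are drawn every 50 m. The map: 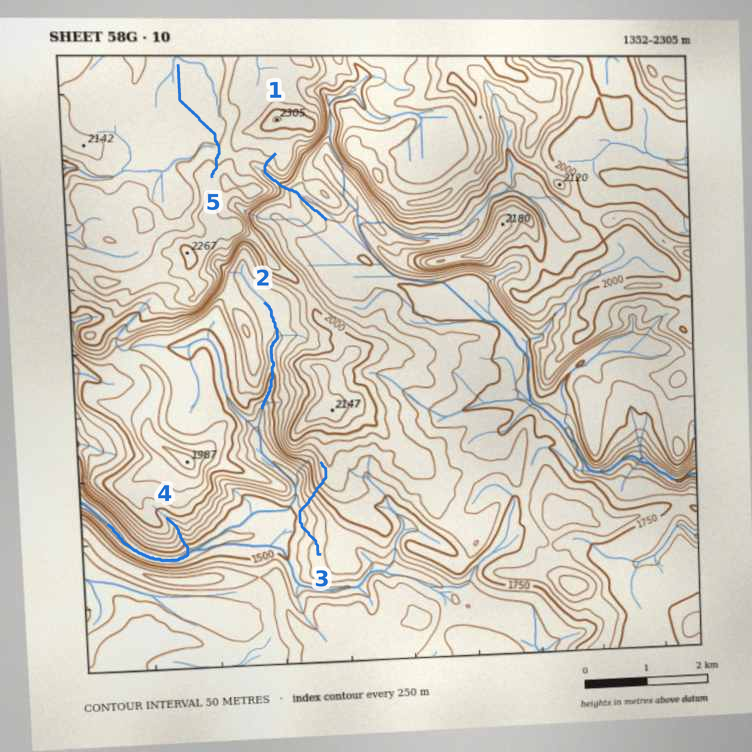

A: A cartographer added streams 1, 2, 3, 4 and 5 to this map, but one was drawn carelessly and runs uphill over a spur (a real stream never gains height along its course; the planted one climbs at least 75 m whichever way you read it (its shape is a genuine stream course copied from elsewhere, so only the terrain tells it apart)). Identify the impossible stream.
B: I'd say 3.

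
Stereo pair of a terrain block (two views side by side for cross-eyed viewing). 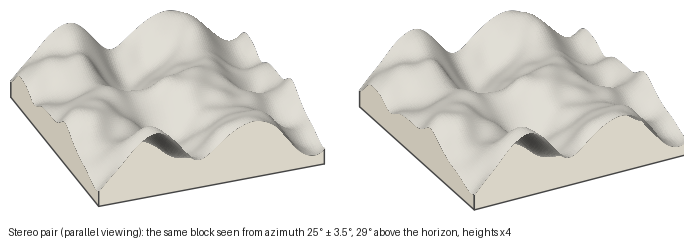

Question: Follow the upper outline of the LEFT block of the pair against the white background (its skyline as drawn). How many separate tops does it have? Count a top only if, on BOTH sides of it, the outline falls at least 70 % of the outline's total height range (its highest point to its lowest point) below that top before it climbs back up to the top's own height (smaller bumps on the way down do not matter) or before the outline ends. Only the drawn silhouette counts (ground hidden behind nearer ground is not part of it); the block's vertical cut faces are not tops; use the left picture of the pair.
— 0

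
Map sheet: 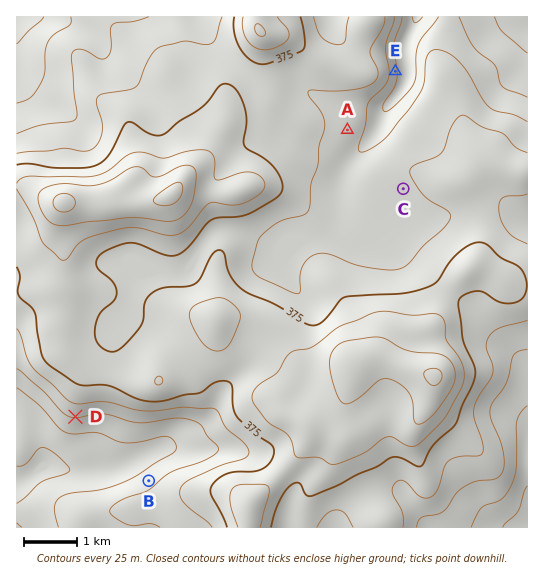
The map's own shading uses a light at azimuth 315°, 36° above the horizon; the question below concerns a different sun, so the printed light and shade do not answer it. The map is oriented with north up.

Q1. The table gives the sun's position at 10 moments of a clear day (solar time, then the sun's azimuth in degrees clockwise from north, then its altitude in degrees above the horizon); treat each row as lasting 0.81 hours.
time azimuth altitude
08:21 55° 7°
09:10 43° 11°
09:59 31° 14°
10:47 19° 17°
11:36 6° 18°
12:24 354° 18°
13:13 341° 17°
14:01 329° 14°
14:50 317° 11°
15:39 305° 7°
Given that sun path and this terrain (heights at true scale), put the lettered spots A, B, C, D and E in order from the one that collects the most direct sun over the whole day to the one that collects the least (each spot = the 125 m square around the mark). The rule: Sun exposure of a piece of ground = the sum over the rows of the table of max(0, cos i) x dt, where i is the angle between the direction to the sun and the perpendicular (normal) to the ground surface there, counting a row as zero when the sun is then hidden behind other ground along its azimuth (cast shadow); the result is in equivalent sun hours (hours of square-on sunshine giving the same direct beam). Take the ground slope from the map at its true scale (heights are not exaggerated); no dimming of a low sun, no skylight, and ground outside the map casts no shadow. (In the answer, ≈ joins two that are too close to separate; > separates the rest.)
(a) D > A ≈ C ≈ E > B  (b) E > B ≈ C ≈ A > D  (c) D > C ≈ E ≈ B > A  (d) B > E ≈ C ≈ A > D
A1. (d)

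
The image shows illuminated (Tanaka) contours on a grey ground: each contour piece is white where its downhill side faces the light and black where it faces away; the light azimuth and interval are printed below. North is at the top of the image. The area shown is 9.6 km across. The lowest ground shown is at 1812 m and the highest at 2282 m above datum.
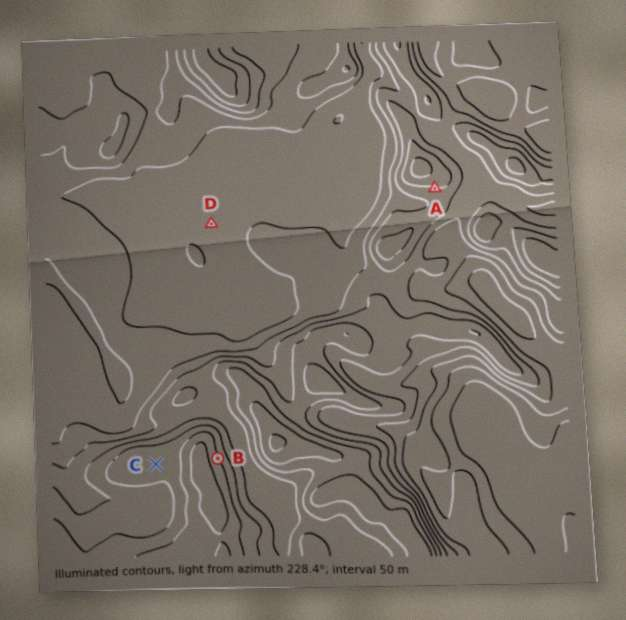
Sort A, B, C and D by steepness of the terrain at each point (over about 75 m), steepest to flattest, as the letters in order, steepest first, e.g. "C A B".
B A C D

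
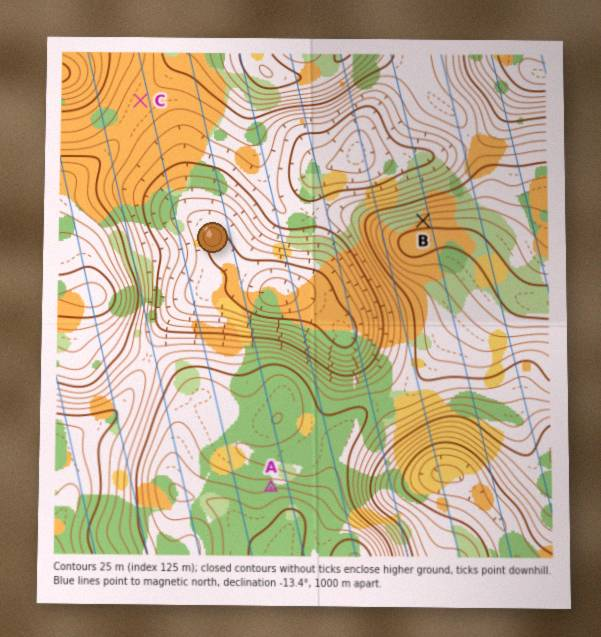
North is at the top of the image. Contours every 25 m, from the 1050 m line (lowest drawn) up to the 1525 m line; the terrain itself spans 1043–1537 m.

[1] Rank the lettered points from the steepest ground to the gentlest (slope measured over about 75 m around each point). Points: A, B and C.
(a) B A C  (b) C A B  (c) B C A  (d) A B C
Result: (a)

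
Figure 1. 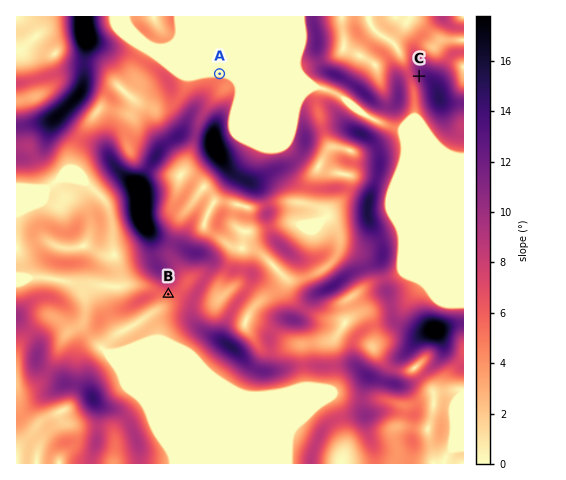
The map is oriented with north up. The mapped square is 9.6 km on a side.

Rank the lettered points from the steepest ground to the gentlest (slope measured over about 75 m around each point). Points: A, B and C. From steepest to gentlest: C B A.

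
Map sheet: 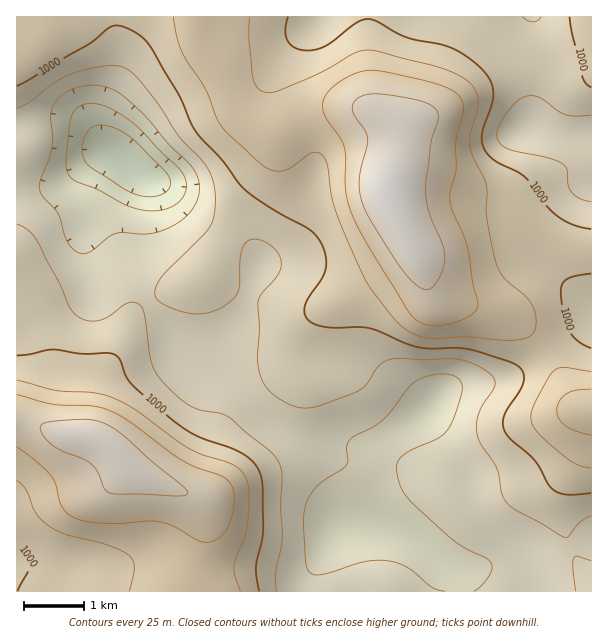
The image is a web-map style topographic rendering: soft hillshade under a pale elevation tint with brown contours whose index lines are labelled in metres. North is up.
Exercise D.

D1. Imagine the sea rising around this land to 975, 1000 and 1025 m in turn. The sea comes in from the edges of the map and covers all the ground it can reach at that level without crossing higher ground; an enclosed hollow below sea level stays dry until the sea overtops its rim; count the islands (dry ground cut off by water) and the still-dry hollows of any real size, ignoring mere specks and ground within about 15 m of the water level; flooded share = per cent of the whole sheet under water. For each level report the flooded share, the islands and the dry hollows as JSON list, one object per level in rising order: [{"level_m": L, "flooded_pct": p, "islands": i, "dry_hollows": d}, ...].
[{"level_m": 975, "flooded_pct": 32, "islands": 0, "dry_hollows": 0}, {"level_m": 1000, "flooded_pct": 54, "islands": 0, "dry_hollows": 0}, {"level_m": 1025, "flooded_pct": 73, "islands": 0, "dry_hollows": 0}]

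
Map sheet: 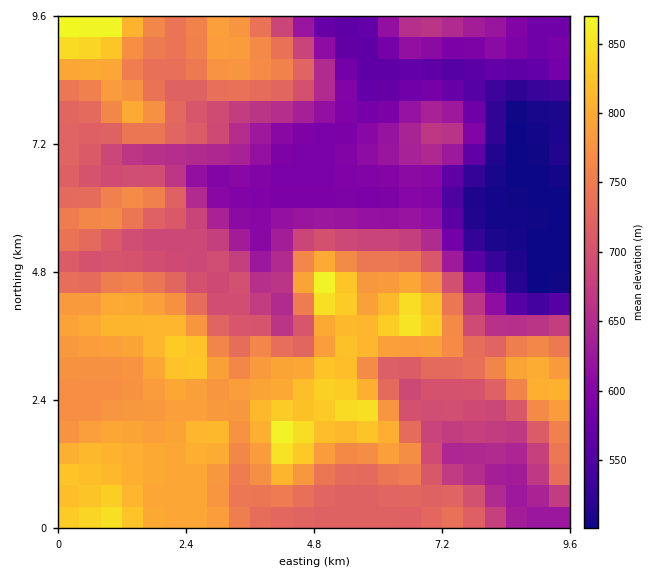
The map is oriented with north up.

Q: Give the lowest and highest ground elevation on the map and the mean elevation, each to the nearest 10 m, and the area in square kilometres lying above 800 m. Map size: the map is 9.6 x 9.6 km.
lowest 500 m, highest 880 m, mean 700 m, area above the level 13.4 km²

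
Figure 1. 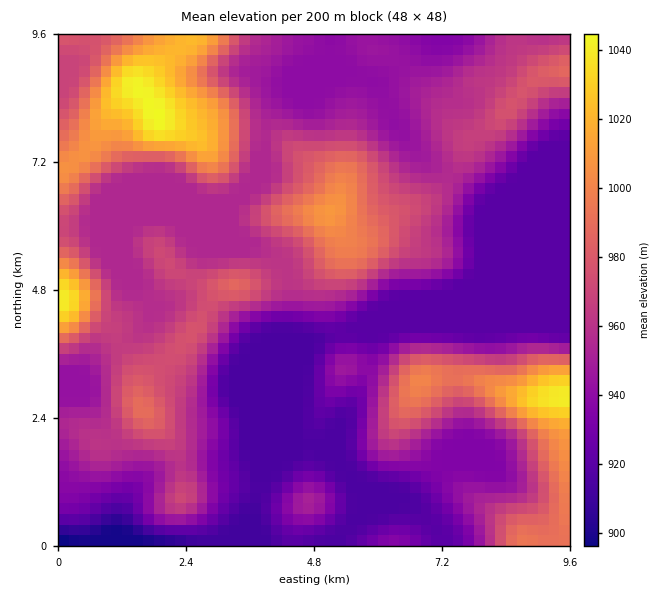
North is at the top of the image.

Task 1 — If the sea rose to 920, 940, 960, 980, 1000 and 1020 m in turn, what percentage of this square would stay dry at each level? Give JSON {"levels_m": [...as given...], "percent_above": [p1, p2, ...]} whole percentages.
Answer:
{"levels_m": [920, 940, 960, 980, 1000, 1020], "percent_above": [81, 67, 40, 19, 9, 4]}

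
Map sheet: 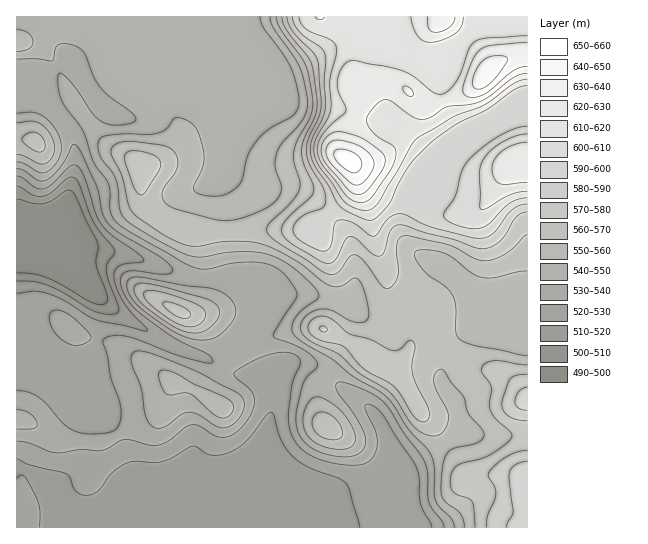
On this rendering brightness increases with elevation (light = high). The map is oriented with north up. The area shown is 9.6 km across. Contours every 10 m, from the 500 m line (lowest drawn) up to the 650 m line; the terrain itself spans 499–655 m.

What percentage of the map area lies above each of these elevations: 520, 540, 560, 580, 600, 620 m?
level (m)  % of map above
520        87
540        64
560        37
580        21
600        13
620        6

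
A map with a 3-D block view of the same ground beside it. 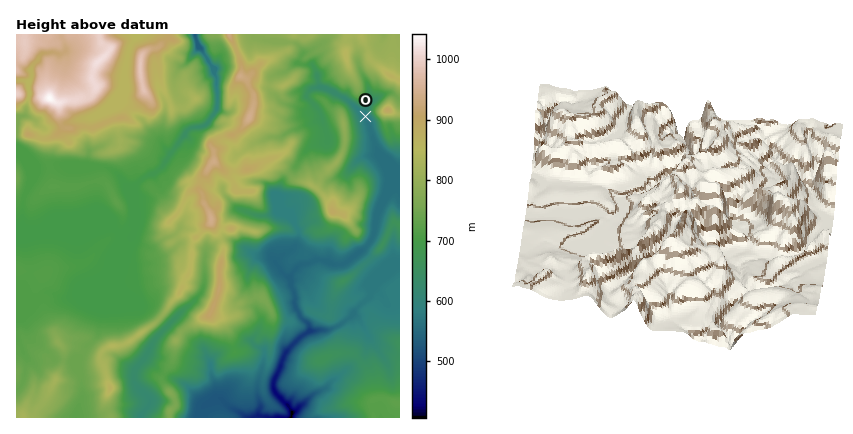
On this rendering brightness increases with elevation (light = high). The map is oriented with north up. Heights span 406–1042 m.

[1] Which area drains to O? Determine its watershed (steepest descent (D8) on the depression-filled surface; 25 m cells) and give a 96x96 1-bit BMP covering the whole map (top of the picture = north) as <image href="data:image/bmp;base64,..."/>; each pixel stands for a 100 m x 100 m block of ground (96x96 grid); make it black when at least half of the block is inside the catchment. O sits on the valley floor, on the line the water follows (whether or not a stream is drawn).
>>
<image width="96" height="96" href="data:image/bmp;base64,Qk2+BAAAAAAAAD4AAAAoAAAAYAAAAGAAAAABAAEAAAAAAIAEAAATCwAAEwsAAAIAAAAAAAAA////AAAAAAAAAAAAAAAAAAAAAAAAAAAAAAAAAAAAAAAAAAAAAAAAAAAAAAAAAAAAAAAAAAAAAAAAAAAAAAAAAAAAAAAAAAAAAAAAAAAAAAAAAAAAAAAAAAAAAAAAAAAAAAAAAAAAAAAAAAAAAAAAAAAAAAAAAAAAAAAAAAAAAAAAAAAAAAAAAAAAAAAAAAAAAAAAAAAAAAAAAAAAAAAAAAAAAAAAAAAAAAAAAAAAAAAAAAAAAAAAAAAAAAAAAAAAAAAAAAAAAAAAAAAAAAAAAAAAAAAAAAAAAAAAAAAAAAAAAAAAAAAAAAAAAAAAAAAAAAAAAAAAAAAAAAAAAAAAAAAAAAAAAAAAAAAAAAAAAAAAAAAAAAAAAAAAAAAAAAAAAAAAAAAAAAAAAAAAAAAAAAAAAAAAAAAAAAAAAAAAAAAAAAAAAAAAAAAAAAAAAAAAAAAAAAAAAAAAAAAAAAAAAAAAAAAAAAAAAAAAAAAAAAAAAAAAAAAAAAAAAAAAAAAAAAAAAAAAAAAAAAAAAAAAAAAAAAAAAAAAAAAAAAAAAAAAAAAAAAAAAAAAAAAAAAAAAAAAAAAAAAAAAAAAAAAAAAAAAAAAAAAAAAAAAAAAAAAAAAAAAAAAAAAAAAAAAAAAAAAAAAAAAAAAAAAAAAAAAAAAAAAAAAAAAAAAAAAAAAAAAAAAAAAAAAAAAAAAAAAAAAAAAAAAAAAAAAAAAAAAAAAAAAAAAAAAAAAAAAAAAAAAAAAAAAAAAAAAAAAAAAAAAAAAAAAAAAAAAAAAAAAAAAAAAAAAAAAAAAAAAAAAAAAAAAAAAAAAAAAAAAAAAAAAAAAAAAAAAAAAAAAAAAAAAAAAAAAAAAAAAAAAAAAAAAAAAAAAAAAAAAAAAAAAAAAAAAAAAAAAAAAAAAAAAAAAAAAAAAAAAAAAAAAAAAAAAAAAAAAAAAAAAABwAAAAAAAAAAAAAAPwAAAAAAAAAAAAAAfwAAAAAAAAAAAAAA/8AAAAAAAAAAAf4B/+AAAAAAAAAAA/+H//AAAAAAAAAAB//v//gAAAAAAAAAB/////gAAAAAAAAAB/////wAAAAAAAAAB/////wAAAAAAAAAB/////wAAAAAAAAAA/////wAAAAAAAAAAP////wAAAAAAAAAAB////wAAAAAAAAAAA////wAAAAAAAAAAAf///wAAAAAAAAAAAP///wAAAAAAAAAAAP////gAAAAAAAAAAH////wMAAAAAAAAAH/////8AAAAAAAAAH/////8AAAAAAAAAH/////8AAAAAAAAAH/////8AAAAAAAAAH/////8AAAAAAAAAP/////8AAAAAAAAAP/////8AAAAAAAAAP/////8AAAAAAAAA//////wAAAAAAAAA//////AAAAAAAAAA/////+AAAAAAAAAA/////8AAAAAAAAAA/////4AAAAAAAAAA/////wAAAAAAAAAB/////wAAAAAAAAAB/////wAAAAAAAAAD/////gAAAAAAAAAD/////gAAAAAAAAAH//5//AA="/>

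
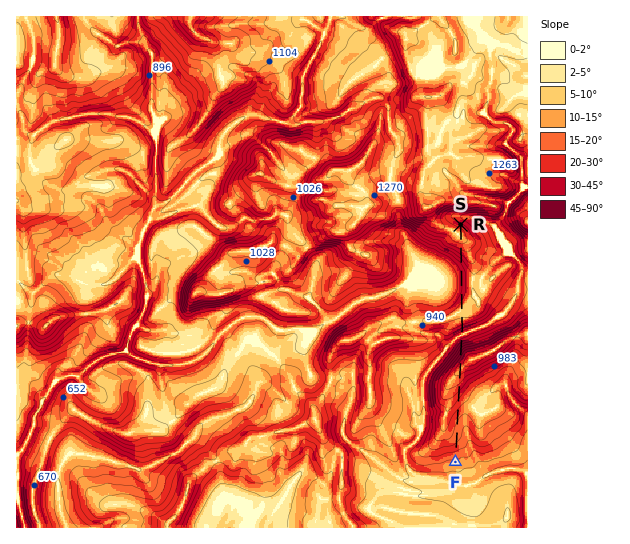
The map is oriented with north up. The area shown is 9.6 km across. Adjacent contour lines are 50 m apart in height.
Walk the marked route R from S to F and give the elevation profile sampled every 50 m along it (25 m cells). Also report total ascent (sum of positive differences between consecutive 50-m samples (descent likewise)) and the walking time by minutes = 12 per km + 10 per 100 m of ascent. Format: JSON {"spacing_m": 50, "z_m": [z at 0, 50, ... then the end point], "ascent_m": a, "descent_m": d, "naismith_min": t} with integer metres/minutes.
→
{"spacing_m": 50, "z_m": [1113, 1140, 1161, 1172, 1176, 1174, 1165, 1149, 1129, 1107, 1082, 1054, 1023, 992, 964, 944, 928, 914, 902, 895, 892, 893, 894, 894, 894, 900, 912, 928, 944, 958, 967, 972, 970, 965, 957, 950, 940, 920, 886, 841, 797, 772, 777, 808, 851, 895, 937, 974, 1005, 1033, 1061, 1090, 1114, 1128, 1129, 1120, 1106, 1090, 1075, 1061, 1046, 1029, 1009, 990, 972, 956, 941, 928, 916, 903, 890, 876, 864, 855, 849, 842, 836, 833, 830, 826, 819, 810, 798, 784, 768, 751, 734, 718, 704, 691, 690], "ascent_m": 499, "descent_m": 922, "naismith_min": 103}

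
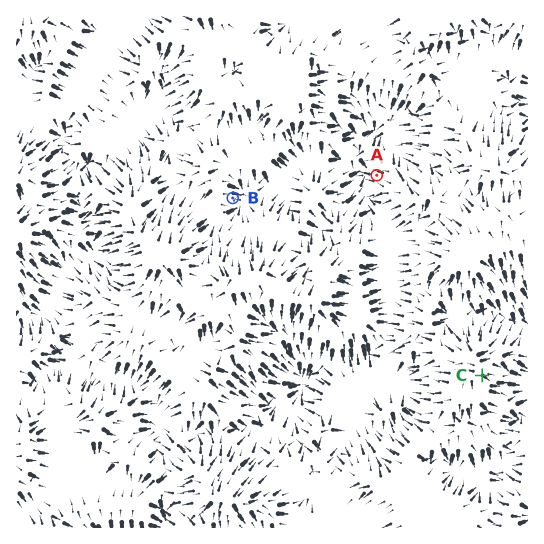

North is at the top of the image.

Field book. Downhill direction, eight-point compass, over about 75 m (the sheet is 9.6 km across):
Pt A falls NW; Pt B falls E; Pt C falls SE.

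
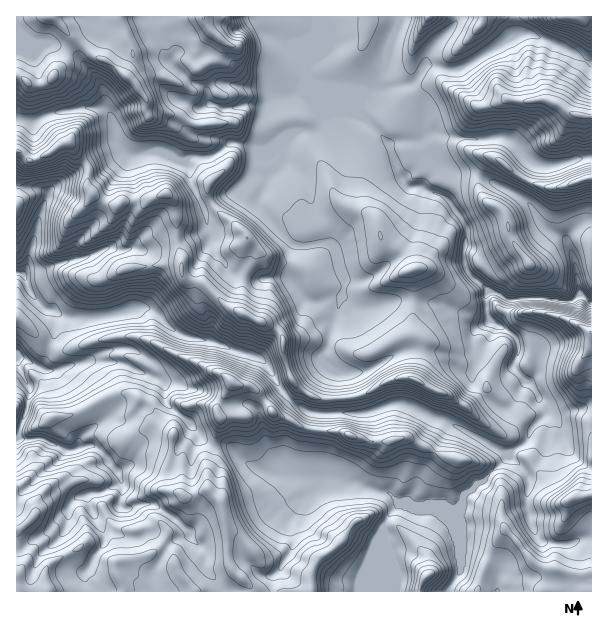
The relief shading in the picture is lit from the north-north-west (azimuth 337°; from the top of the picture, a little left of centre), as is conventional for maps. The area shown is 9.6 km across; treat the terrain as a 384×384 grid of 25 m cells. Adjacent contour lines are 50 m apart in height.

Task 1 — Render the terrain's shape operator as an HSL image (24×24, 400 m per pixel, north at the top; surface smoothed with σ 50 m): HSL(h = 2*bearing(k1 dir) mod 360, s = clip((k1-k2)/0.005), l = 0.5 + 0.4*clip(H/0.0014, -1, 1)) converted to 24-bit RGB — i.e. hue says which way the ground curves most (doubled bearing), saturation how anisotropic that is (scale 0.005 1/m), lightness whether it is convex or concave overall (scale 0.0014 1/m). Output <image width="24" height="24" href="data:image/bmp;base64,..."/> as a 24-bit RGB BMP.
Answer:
<image width="24" height="24" href="data:image/bmp;base64,Qk32BgAAAAAAADYAAAAoAAAAGAAAABgAAAABABgAAAAAAMAGAAATCwAAEwsAAAAAAAAAAAAATHqtyayDU2p/g1aIma94Z3V/j595boyoikmCedN6Ko58jFSt3LiIRWVWX2t1a2p65k5j7omQDD9f1qaZWFt6j6JieX+vf4myasM8kj7R2ZfAKo2StZHDtYC/er6OYUd1xL9xp0OPpLjYJ1CI7sbd03SbNWtgZ112TcBr0a94FRI6zqKKVkxxiOzXvk9Kfl9SzoldLXdWhsJTfjKtX2nMsVZ/yoBTcDhJqMNzeM2iWTlJR2tiQoJR7cTRmE/JO3eKj8SwmF9mRTdgjZBf2vTXJAss1Zp3QHZQz3zAu2C2IJE+43ZKJhRKjWYbqDMoW5Oov+ixUTltcmp3bnpySXBaSqRQ7Km8ZyK3aVE+cWNNQ2l/eomp3eGhIxVT77betWXBLH3L45vJlWHJTNlxKRlflp3dmd65nE/N2Oa4UDlzhmqFgXB1dnpsdXVZa1Q4empDZY5+kGZ0eJs5DEMl7NrNITdsNG5O46y/0mSqJ6Z2qWApiBc1Z5k/SHJevr54QbyNwplbUSY6bndgdmhfcmpWXz42dWQ9orhiTGhEgcTY2ODzgJjvSSISdcCfXHxxrm8gdwAPlFgMOZNFQqyYp5OyVmuFxuSsORU93W8fc5RHcUYsQLSHprn30N/7z9384Nb11OT3REWcORsPiEAOi9rQNoBWaE50ushmAGi93NTvzKLfbWWqcXxSgbuT4QrSLyvk9eDWtGTas+3+HgDgMCIDQUIBJiwHLEENKxQIKhQJkPfIZMrjeEhed1yrYTlak8Y8ewVjkpNFXmpQu3inosTVt1pZVk4XKBML689j0Ob1aRHY/2+ZhMrtXEPm47T89M79sdD3z/j8cyq3vD9ma56jZitdlkKZv9CUcwkhjYQpT3AtUm4zqmosZxsgVHva0PT71vXuSSEVLQYe3Py/NyMzgUtbPJQuGlwUzbYzd0AubUVfdVecFhmTv3GfOFuP8tXcXda6UJCuiovXs6brZmrv0fD6kMMPLh0FLxEEcUQnJtyP7vi+UlqlX5akb3CTt4y8eK+EirCsY3aQSZ62rgtupa1AIB0TyO10oNTNYihGZFYnIiwKJjQQRSsTWx8/29C5P1nS1PD32OzzVi9ojmRtZHl5aXVgYXBcrKR6eV5cnnxlHQRgotv/ztL9zuz9l/P3yw5RoUmPxJGs27TQYWk+I0Y2h6dwkeHNkebJf2o2tKpLVSZSjpVxZWuAoGGWo0hKgZA/ZXtVsNzKQAAtSCcAMDMAb40AMwMAOpANaaUVE9AVmGzO59nyj4DiruzTStGVWChFsn5XjcROQ2CTmYSaaVd1oW5eL6+a49bwmM/XKQIztGLWjGOt2PPrsLnbRACmB6Kl9tTkKr7NRX8IPVMKYW83k8xlhT1lZT56vePAdIHXbDRghntkYlhvlot6k72pYJVzsYCKCQhtpV5x0O7NRZBDgjFGQabQH9+xOm6v89PgPDvFVprXO4xOsNN1MTiBdtnKvtpvWyhGgo6Kh2+LkW2RfrSnlLSfa2J4laqGRQdLh6pn3vTXQxxKjnFFSHQ/511DCCsr1pGDdNzouq/q1rvu2PPqbg9/WJUUZUY7cHiEiYSCa12AkL2jd51qi3Zgd1w/iCsjLDOY0vfZTgkIjRN37ND7nD9B3FF8KWVKCMwKe8ZXHjEdX5E+rFYrLD+S9tXqL4CQcXl8gHVzdZuCiWtqh4B1j1ZimGKieY6eZ0JenjQg0Pv0DdviHjoKxpz/UI75+dH61vXlMTFXbj1MSEYcXEEnerwtHk8HmjYXcX1xdIGDgJV5e3J2i4p/iFB7gI51bWOAPdB+OPJsiyAdayRZ5LCZL0APRTkQG3Ua7sG1eS6TZCJs8PTXfMnjbH7kysX1orTvXWmJeIeQb4VvfYB6hm1zj32VfX6JWklrxFRooJJIQEYpPGA0vbtkwcLuxVl9dIs/NmAUORE2eno82/rRPRQsd5gjysQVw9cpP0dof4N0f3h7f39/eH1+dXiDkn2LUTds1PDy1qLs09n41dT31vT1RJWka5Hk89jylnW/PhFM0vnltDyjYEjP0Ut4k5oscco9Oz1leIGGgnuEhnV5eoNxZmaBeJlWOcxwIzwSe8Cft0CZkLVXppxsZThTdmlYdX9BySyhod/ltJ1Vf0mOZlqBkmJb0mez1/D0NUF7enF9e399emyFqKGLRVNt2pd7MmF64pioCzILNlwiw8VwSCMXaSwVm1iUcsCPX6OFeWx3nb99XD9kfXCGxWeuieZ7d0gYaktvfIKDenyAbm1+qKCNWW1/4zCqWeSlI12C8s3NM1qJmw5i5pDdwu7o"/>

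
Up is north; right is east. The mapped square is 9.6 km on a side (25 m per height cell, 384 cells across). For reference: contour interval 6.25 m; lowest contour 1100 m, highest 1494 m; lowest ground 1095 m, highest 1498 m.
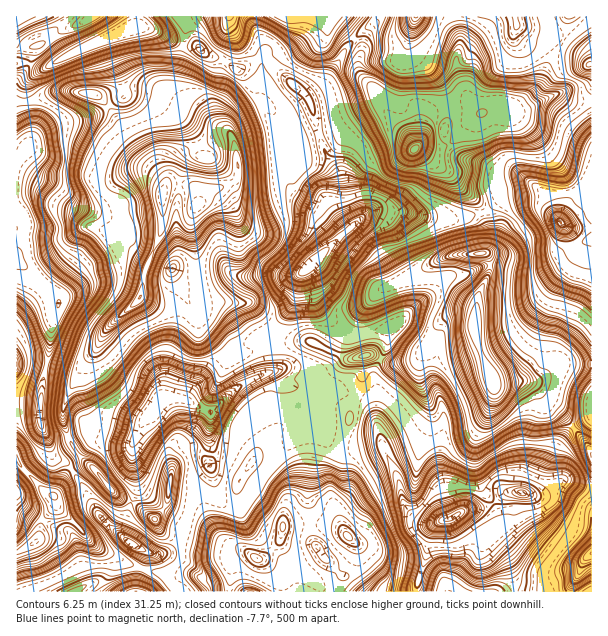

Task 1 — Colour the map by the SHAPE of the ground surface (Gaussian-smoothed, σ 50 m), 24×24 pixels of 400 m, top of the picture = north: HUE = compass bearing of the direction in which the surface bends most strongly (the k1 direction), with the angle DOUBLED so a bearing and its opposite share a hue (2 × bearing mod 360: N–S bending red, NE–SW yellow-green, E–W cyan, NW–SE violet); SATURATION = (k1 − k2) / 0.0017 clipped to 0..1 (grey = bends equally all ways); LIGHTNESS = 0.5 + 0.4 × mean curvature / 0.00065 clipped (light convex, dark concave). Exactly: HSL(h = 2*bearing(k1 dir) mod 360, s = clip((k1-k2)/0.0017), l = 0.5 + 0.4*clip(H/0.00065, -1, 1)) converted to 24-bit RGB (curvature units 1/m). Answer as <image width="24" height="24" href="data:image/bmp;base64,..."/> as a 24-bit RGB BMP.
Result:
<image width="24" height="24" href="data:image/bmp;base64,Qk32BgAAAAAAADYAAAAoAAAAGAAAABgAAAABABgAAAAAAMAGAAATCwAAEwsAAAAAAAAAAAAAU30tS6I9SaKoymKcqUPTP7TyfMO0jinCmdVYqlbHfsfEfYCFf4+Pn3eQx3uTTsM9AixH4uShkdDJYUCvvF68pXyNWziN+qV/1qbeqHzHImU/UNyEW+HodwEit7VCPCaOyNOoc4awqmysdIt5hVRyj3hlmKF6nezNJUzmGqYynEYvOFVGcYVWs3+ZP2+Z+qTv4JOCs19zq/39kQ3rXAMuvt94PbCYImqC1vXZaQfNy4GZqqR0bWaUf7aeg8SapeR6Yw5WBpJk20rkrH+bUX1pUpKKzoStHlc/lScx3eCiCd4KTw0uLOuia+Tl6yNhVodwfXQrH1VB4lBQsId8gHKUhKqGf9V3vCY8lwhBwCCOATIKr+Yya6moPmGVHXBx14CTav+JmfDudgBfrv/PKkXzfDmi+MyGXIOQhWWUlpJ0GHth3bWhXWq7mYTVuj1jsCGs/KqEHTxMsBgxN7YWfFkzY481HlspdBwJgf+YXhpCP+2y7vJjDh8xwzPC4LFuX1KYaFeXlYV8ZYeBZopCfIJJeWA9o7llUxhh2dyYiCHaumPo5MVnGo5+L406XELSSOv2uhYYewBNYuI8vZJvGXKIE11V8crPdqHJ2yvjhYp8hnx+e4B7f355jIJ6r7BQUC5wka2DbGOMxDnt7Ky7IVeosKEwIHY1f/+myVgO6zf/spQTUIQ73WdCJWBXPpgciScaAlshzpigfYF+g3+DgH6CfY18tFCPWrKuhUtQH0qPgNMe4ZB/Lsm6dpLH37njHYF5g78nACdn+9DW3He9NNc/Il2KbltIUyRd2f1WCYsNwmarlXuOgX18f3x0iXlzdDxW3MBTIQl7OcrAvtuwwJvbR4O7tJN6qDsddFbOABUz8su7s4Nw6FhcZiaJQTWkPMUmYb13rXq/K5VNgJ5PgGxha1bEi3DdFzLz29O3V1+6akOfrOCeYn+3gUt6jX2H2srqtdd6AQky5aGZ5YmSvqE24yPkFStr6/XWGY5eVnxZd3uJa3ChiLK9W4ZUjps6HFRa7m+QeU+Pz1ZfteaSTSlZd6a1qtbZsTV41UeoFCdINKSL7YbC/8zpILhucIrCgZOQ2Yi/PrDJOdWHIa7hsEPZx0e492pJJ18UBi0S1mZoZdd2492YLKupNYhydUQuacKHezROdUVYDzIMlakYt7Qb/9/ATUmJiIl9f7ebhMbMYOC4Dy+SSiPC1jLY8MnY3LDrOXjmOLJrMrSk+tvQY8s8J0FpYdvMuTMqgFZ/sTqLg8i7G5ZSIqqP/+HMFDU/oaR0iDoxy84kc0gQEC8EBywUObCr2OVs1Vjf0Zra11bIk40Vyv8vz7FYLMOWPRtBemplPDR51ZScqx1kcuyjXoiG/29EVRmVe9Q6Vj2E1oRyqrHjpGLbD5CNAEAhXNZckkzdjLokEOfLysf349b12pHq5FiYCi6uu2amQSFWdNlCfsvetHlzcWOA0LYqkUfT3a21Lj+fguiXI4Da4oJ7WSqzoCS4ATMAXncbjlgbq6s9NEQOU2ANvpAw56EeMgEfktpCJUyg2LmTjxpEorx8a0BkYM9hbV2rnKOEl4KozuSZHBRd05SDHDlHql1FXyOba0YZQbsqh1ombeJTRZWfwteTRBdVxCtHXZN5SX6Ftj2RiG/ubWqZg268gbaahLGiXqSto0SS9vfSGhJUmHyFwYDYTUevd2nZ3WHuQukfkOPbv82eLUJi2mM7jQuYq+itI4uTTGxrnGMeMbudxZOMRo1xmoe1tHu2nFCJUI5u8fjTIhJOgYZ/kVyXf3isXy50IuG9+NPeGE62w0d14T2Ge3kaSss2ab9eIY6RFylPJdtCJkk1zM5RhH6ibIRQaG9DmFKYs93B1bKKRx9lg5GBdFiMi2uAgiWUetSMfKs0oDZugo94lICcl5DC29a8NUFv2HKhloLklzzskKnzieXKRllzontzfoGDWKeHmNyYoxR+f2qHbJuRilV9ZDhwkNyAg7S8kZXTm4DDkH2Sfpuzm6bRx6PYrHPeUoGsXLMNAJt13Jrey1jApXHKqLDQqLvXaOXRhTQZdC1Jk4l1fUFZgYI0KU+arfS2F6gxY2AebyU+ysuNKsI1YVchpF80jn49MLJmvXFXprgYCzMAOpQJN8cpuGpbtiQaWCIbkDEbKMU4e19xhSVS5NDCFJyA2L56Pk1wcHOgOGB419OOuEt7YWuMiHdxoIl4j0NRrUmjdKtD4H7lJrwbIk4XKRkKw+0QajiL7tuzxyNugA5ch+PEe6KKwnSLPY02gr5PCj1pzV5dnb9enVqMWGCKl3ZtjmhssnZW"/>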